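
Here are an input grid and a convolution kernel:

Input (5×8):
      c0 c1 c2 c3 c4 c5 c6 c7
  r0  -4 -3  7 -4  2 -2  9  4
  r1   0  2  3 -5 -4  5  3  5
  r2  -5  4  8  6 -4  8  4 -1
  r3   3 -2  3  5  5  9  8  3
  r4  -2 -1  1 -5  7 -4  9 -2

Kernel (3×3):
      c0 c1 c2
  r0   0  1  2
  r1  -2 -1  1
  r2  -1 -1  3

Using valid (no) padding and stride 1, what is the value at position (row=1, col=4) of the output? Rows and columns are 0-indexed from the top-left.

25

The receptive field on the input at this output position is [-4 5 3 / -4 8 4 / 5 9 8]. Elementwise product with the kernel and sum: 5·1 + 3·2 + -4·-2 + 8·-1 + 4·1 + 5·-1 + 9·-1 + 8·3.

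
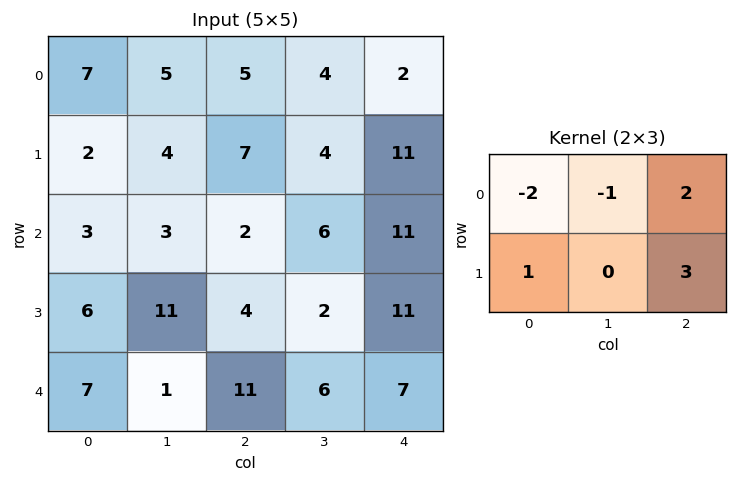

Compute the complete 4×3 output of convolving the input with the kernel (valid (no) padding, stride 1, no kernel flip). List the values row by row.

Output[0,0]: The receptive field on the input at this output position is [7 5 5 / 2 4 7]. Elementwise product with the kernel and sum: 7·-2 + 5·-1 + 5·2 + 2·1 + 7·3.
Output[0,1]: The receptive field on the input at this output position is [5 5 4 / 4 7 4]. Elementwise product with the kernel and sum: 5·-2 + 5·-1 + 4·2 + 4·1 + 4·3.

14 9 30
15 14 39
13 21 49
25 -3 44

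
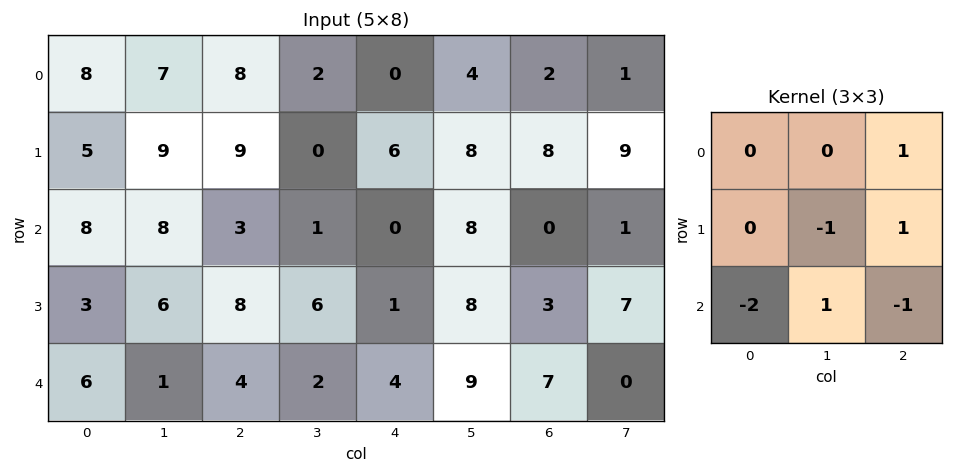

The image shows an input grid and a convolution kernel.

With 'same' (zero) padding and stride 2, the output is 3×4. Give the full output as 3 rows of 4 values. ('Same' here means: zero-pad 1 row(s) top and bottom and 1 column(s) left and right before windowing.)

Output[0,0]: The receptive field on the zero-padded input at this output position is [0 0 0 / 0 8 7 / 0 5 9]. Elementwise product with the kernel and sum: 0·1 + 8·-1 + 7·1 + 0·-2 + 5·1 + 9·-1.

-5 -15 2 -18
6 -12 -3 -10
1 4 13 0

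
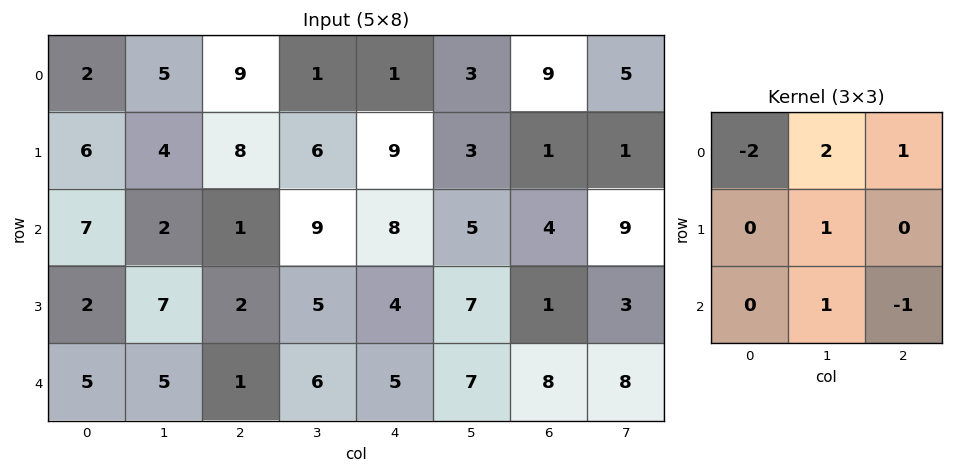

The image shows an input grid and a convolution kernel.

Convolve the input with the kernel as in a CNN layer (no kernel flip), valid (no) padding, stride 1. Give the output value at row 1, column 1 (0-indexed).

12

The receptive field on the input at this output position is [4 8 6 / 2 1 9 / 7 2 5]. Elementwise product with the kernel and sum: 4·-2 + 8·2 + 6·1 + 1·1 + 2·1 + 5·-1.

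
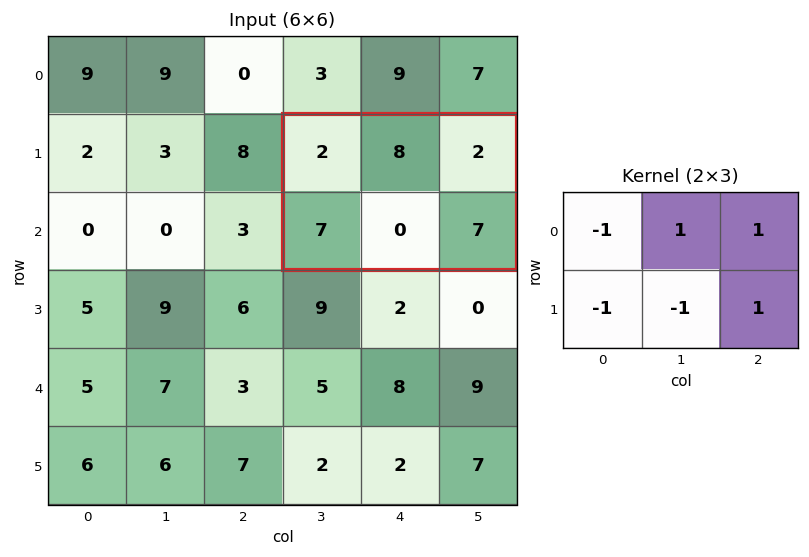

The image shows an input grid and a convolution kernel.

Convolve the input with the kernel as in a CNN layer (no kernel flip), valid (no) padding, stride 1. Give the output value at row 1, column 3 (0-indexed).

The receptive field on the input at this output position is [2 8 2 / 7 0 7]. Elementwise product with the kernel and sum: 2·-1 + 8·1 + 2·1 + 7·-1 + 0·-1 + 7·1.

8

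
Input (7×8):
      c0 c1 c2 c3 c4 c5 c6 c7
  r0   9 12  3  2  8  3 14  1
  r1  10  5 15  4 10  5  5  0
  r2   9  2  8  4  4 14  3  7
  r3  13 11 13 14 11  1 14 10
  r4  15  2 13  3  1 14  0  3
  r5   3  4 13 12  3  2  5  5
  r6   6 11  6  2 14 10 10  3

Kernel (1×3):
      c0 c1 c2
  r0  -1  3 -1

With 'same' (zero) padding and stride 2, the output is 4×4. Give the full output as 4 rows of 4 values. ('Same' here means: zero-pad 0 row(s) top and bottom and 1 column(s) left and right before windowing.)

Output[0,0]: The receptive field on the zero-padded input at this output position is [0 9 12]. Elementwise product with the kernel and sum: 0·-1 + 9·3 + 12·-1.
Output[0,1]: The receptive field on the zero-padded input at this output position is [12 3 2]. Elementwise product with the kernel and sum: 12·-1 + 3·3 + 2·-1.

15 -5 19 38
25 18 -6 -12
43 34 -14 -17
7 5 30 17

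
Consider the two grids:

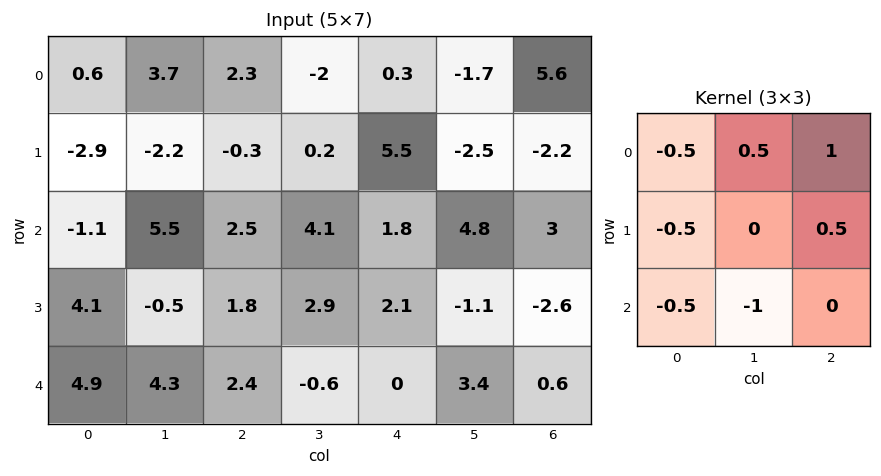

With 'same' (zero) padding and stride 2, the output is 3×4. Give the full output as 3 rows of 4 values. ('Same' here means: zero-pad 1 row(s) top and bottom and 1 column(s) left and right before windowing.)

4.75 -1.45 -5.45 4.3
-5 -1.1 -3.05 0.9
3.7 1.6 0.5 -2.45

Output[0,0]: The receptive field on the zero-padded input at this output position is [0 0 0 / 0 0.6 3.7 / 0 -2.9 -2.2]. Elementwise product with the kernel and sum: 0·-0.5 + 0·0.5 + 0·1 + 0·-0.5 + 3.7·0.5 + 0·-0.5 + -2.9·-1.
Output[0,1]: The receptive field on the zero-padded input at this output position is [0 0 0 / 3.7 2.3 -2 / -2.2 -0.3 0.2]. Elementwise product with the kernel and sum: 0·-0.5 + 0·0.5 + 0·1 + 3.7·-0.5 + -2·0.5 + -2.2·-0.5 + -0.3·-1.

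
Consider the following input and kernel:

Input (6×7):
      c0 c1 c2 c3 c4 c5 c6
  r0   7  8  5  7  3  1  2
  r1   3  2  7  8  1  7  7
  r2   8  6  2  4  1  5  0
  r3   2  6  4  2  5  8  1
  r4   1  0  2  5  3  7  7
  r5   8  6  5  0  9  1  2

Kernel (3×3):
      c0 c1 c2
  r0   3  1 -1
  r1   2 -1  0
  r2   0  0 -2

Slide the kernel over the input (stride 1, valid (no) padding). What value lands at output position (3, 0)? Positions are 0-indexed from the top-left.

0

The receptive field on the input at this output position is [2 6 4 / 1 0 2 / 8 6 5]. Elementwise product with the kernel and sum: 2·3 + 6·1 + 4·-1 + 1·2 + 0·-1 + 5·-2.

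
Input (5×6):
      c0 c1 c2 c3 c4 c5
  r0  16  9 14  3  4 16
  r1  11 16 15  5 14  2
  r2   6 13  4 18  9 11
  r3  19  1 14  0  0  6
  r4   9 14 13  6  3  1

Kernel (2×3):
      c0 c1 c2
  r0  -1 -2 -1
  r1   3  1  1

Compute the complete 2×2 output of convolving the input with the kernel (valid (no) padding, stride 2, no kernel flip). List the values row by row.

Output[0,0]: The receptive field on the input at this output position is [16 9 14 / 11 16 15]. Elementwise product with the kernel and sum: 16·-1 + 9·-2 + 14·-1 + 11·3 + 16·1 + 15·1.

16 40
36 -7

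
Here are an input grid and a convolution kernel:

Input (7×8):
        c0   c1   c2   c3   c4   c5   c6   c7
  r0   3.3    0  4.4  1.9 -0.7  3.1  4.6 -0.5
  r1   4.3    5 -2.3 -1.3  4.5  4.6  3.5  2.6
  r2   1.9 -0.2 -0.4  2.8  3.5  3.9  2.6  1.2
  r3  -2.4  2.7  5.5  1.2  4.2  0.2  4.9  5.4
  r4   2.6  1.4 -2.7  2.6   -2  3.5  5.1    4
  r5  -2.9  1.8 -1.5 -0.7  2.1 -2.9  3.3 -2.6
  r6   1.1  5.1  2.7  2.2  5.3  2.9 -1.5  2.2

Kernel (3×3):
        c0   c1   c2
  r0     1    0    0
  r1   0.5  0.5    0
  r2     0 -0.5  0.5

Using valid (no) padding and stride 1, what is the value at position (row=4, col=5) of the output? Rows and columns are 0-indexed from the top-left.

5.55

The receptive field on the input at this output position is [3.5 5.1 4 / -2.9 3.3 -2.6 / 2.9 -1.5 2.2]. Elementwise product with the kernel and sum: 3.5·1 + -2.9·0.5 + 3.3·0.5 + -1.5·-0.5 + 2.2·0.5.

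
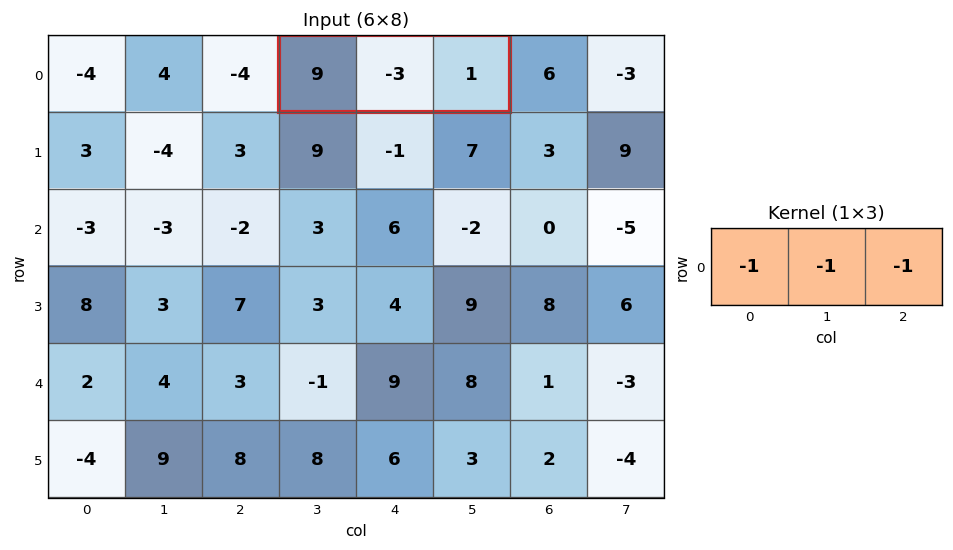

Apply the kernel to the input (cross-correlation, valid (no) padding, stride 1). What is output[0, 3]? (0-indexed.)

The receptive field on the input at this output position is [9 -3 1]. Elementwise product with the kernel and sum: 9·-1 + -3·-1 + 1·-1.

-7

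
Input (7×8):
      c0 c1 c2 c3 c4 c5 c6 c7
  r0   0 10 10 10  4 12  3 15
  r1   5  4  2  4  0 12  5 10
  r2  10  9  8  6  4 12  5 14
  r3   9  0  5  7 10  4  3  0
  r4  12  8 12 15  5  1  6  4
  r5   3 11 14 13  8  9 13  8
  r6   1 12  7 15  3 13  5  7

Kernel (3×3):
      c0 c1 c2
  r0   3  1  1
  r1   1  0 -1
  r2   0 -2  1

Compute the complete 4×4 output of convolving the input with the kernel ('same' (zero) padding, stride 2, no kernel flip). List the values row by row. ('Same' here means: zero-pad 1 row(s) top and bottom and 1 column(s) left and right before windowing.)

-16 0 10 -3
-18 18 2 43
6 -10 42 -6
2 57 58 54

Output[0,0]: The receptive field on the zero-padded input at this output position is [0 0 0 / 0 0 10 / 0 5 4]. Elementwise product with the kernel and sum: 0·3 + 0·1 + 0·1 + 0·1 + 10·-1 + 5·-2 + 4·1.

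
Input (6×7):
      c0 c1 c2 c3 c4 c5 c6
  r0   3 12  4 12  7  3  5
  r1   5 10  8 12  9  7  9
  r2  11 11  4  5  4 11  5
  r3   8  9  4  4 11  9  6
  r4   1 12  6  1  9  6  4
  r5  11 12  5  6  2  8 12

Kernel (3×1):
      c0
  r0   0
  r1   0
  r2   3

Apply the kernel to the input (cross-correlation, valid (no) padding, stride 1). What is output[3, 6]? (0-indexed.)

The receptive field on the input at this output position is [6 / 4 / 12]. Elementwise product with the kernel and sum: 12·3.

36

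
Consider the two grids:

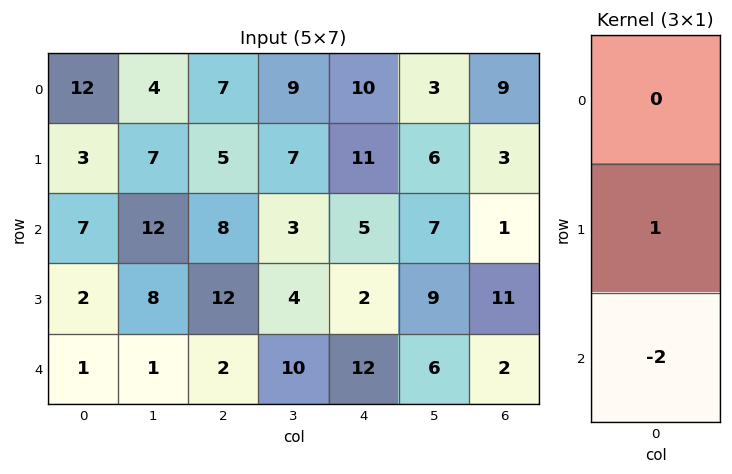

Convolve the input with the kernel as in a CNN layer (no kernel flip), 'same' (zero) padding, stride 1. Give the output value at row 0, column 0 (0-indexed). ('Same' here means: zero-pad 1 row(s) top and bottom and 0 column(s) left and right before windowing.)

The receptive field on the zero-padded input at this output position is [0 / 12 / 3]. Elementwise product with the kernel and sum: 12·1 + 3·-2.

6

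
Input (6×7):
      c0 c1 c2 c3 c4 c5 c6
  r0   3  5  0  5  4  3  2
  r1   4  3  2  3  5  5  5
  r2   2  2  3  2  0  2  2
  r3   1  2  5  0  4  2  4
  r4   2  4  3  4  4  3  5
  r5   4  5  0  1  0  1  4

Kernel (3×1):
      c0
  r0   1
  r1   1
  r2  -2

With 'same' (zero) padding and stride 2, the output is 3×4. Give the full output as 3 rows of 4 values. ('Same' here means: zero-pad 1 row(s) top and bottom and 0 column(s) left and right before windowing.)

-5 -4 -6 -8
4 -5 -3 -1
-5 8 8 1

Output[0,0]: The receptive field on the zero-padded input at this output position is [0 / 3 / 4]. Elementwise product with the kernel and sum: 0·1 + 3·1 + 4·-2.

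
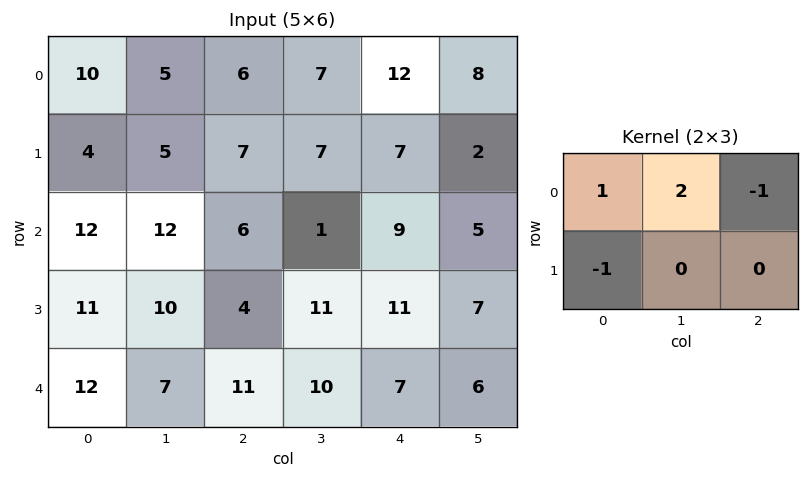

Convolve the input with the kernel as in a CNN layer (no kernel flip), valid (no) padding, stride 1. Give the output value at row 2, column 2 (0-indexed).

-5

The receptive field on the input at this output position is [6 1 9 / 4 11 11]. Elementwise product with the kernel and sum: 6·1 + 1·2 + 9·-1 + 4·-1.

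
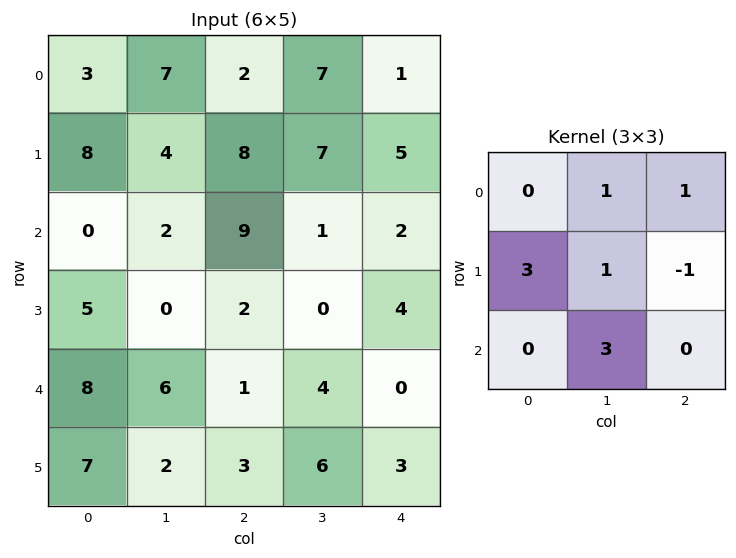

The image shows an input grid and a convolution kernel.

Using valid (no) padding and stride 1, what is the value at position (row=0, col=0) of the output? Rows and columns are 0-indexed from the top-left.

35

The receptive field on the input at this output position is [3 7 2 / 8 4 8 / 0 2 9]. Elementwise product with the kernel and sum: 7·1 + 2·1 + 8·3 + 4·1 + 8·-1 + 2·3.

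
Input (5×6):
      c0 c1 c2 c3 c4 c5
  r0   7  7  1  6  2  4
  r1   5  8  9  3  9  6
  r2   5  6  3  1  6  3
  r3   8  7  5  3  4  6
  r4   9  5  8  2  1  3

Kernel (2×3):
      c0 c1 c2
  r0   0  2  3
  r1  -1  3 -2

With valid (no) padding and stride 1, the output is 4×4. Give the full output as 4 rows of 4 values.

Output[0,0]: The receptive field on the input at this output position is [7 7 1 / 5 8 9]. Elementwise product with the kernel and sum: 7·2 + 1·3 + 5·-1 + 8·3 + 9·-2.
Output[0,1]: The receptive field on the input at this output position is [7 1 6 / 8 9 3]. Elementwise product with the kernel and sum: 1·2 + 6·3 + 8·-1 + 9·3 + 3·-2.

18 33 0 28
50 28 21 47
24 11 16 18
19 34 14 21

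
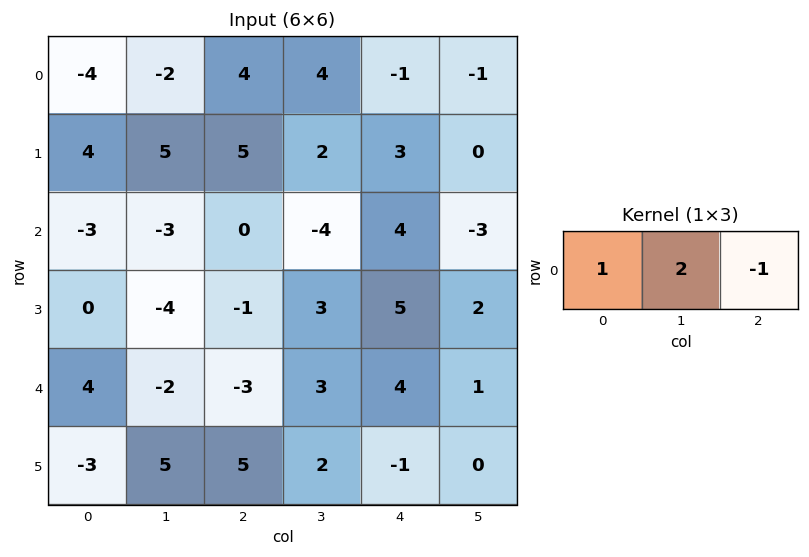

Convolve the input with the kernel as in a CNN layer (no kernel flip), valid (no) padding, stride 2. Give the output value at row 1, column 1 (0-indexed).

The receptive field on the input at this output position is [0 -4 4]. Elementwise product with the kernel and sum: 0·1 + -4·2 + 4·-1.

-12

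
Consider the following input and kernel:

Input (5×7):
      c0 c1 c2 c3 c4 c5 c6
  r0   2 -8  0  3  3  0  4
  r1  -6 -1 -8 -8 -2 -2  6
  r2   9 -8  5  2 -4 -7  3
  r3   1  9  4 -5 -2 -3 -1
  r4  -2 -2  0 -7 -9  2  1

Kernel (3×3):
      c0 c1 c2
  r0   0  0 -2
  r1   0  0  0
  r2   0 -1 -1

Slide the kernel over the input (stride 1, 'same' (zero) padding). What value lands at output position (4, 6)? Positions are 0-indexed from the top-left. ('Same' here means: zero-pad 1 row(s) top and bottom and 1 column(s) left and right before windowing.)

0

The receptive field on the zero-padded input at this output position is [-3 -1 0 / 2 1 0 / 0 0 0]. Elementwise product with the kernel and sum: 0·-2 + 0·-1 + 0·-1.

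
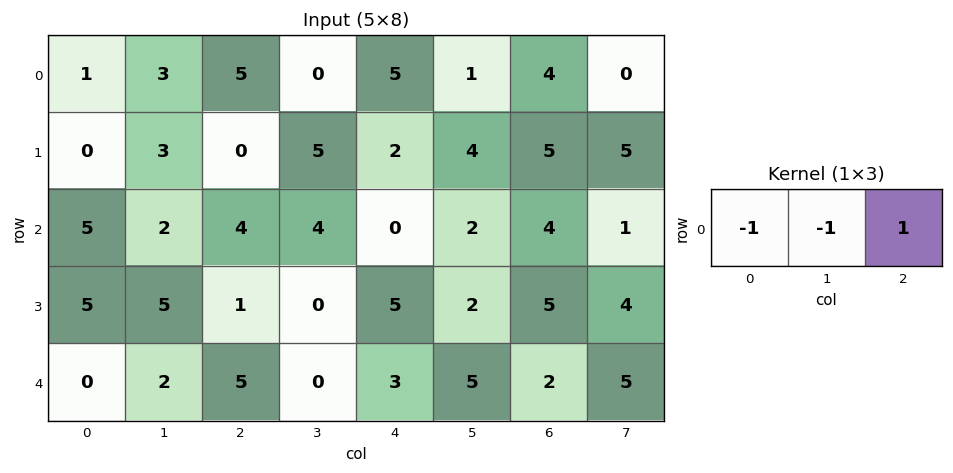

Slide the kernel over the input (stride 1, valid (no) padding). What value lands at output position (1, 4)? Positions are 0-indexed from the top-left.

The receptive field on the input at this output position is [2 4 5]. Elementwise product with the kernel and sum: 2·-1 + 4·-1 + 5·1.

-1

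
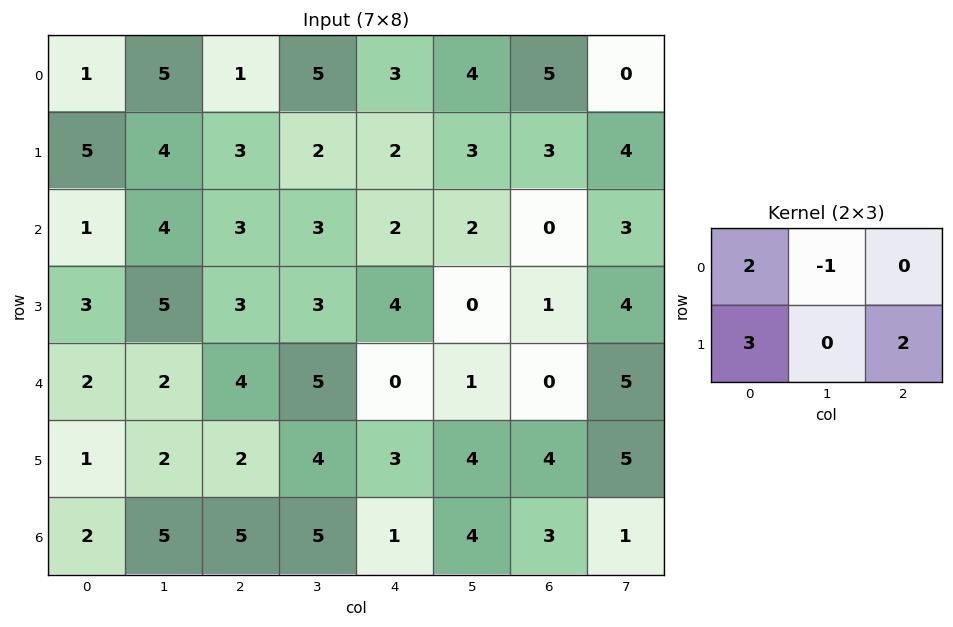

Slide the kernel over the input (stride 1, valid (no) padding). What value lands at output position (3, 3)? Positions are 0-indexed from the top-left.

The receptive field on the input at this output position is [3 4 0 / 5 0 1]. Elementwise product with the kernel and sum: 3·2 + 4·-1 + 5·3 + 1·2.

19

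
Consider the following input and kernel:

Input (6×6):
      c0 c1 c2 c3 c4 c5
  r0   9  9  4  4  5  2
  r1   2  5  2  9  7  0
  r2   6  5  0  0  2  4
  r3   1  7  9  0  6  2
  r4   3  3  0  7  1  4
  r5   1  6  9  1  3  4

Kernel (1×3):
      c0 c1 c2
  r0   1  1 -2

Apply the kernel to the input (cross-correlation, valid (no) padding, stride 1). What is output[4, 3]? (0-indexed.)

The receptive field on the input at this output position is [7 1 4]. Elementwise product with the kernel and sum: 7·1 + 1·1 + 4·-2.

0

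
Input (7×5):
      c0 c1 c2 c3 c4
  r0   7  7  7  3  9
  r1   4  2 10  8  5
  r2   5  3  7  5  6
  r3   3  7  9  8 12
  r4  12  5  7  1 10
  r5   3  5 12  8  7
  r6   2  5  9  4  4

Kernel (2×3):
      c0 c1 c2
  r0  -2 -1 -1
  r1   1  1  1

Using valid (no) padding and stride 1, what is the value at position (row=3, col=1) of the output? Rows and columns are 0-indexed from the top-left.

The receptive field on the input at this output position is [7 9 8 / 5 7 1]. Elementwise product with the kernel and sum: 7·-2 + 9·-1 + 8·-1 + 5·1 + 7·1 + 1·1.

-18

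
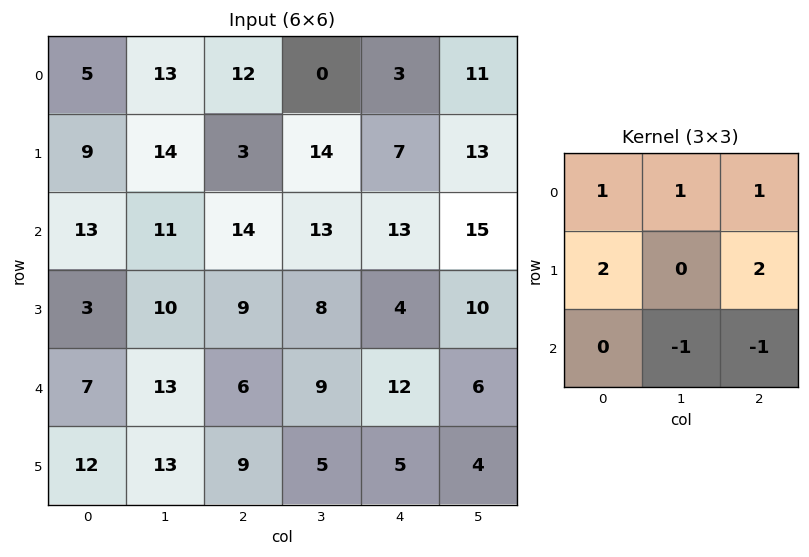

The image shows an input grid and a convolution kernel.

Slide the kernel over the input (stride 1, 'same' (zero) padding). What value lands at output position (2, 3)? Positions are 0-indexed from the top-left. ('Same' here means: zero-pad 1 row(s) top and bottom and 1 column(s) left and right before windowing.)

66

The receptive field on the zero-padded input at this output position is [3 14 7 / 14 13 13 / 9 8 4]. Elementwise product with the kernel and sum: 3·1 + 14·1 + 7·1 + 14·2 + 13·2 + 8·-1 + 4·-1.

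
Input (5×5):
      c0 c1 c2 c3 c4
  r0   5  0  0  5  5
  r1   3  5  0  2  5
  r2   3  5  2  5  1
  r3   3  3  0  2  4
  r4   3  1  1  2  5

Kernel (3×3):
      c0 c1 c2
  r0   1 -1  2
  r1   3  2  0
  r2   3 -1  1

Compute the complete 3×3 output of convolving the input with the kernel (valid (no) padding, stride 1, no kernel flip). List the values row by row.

30 43 11
23 39 26
26 26 9

Output[0,0]: The receptive field on the input at this output position is [5 0 0 / 3 5 0 / 3 5 2]. Elementwise product with the kernel and sum: 5·1 + 0·-1 + 0·2 + 3·3 + 5·2 + 3·3 + 5·-1 + 2·1.
Output[0,1]: The receptive field on the input at this output position is [0 0 5 / 5 0 2 / 5 2 5]. Elementwise product with the kernel and sum: 0·1 + 0·-1 + 5·2 + 5·3 + 0·2 + 5·3 + 2·-1 + 5·1.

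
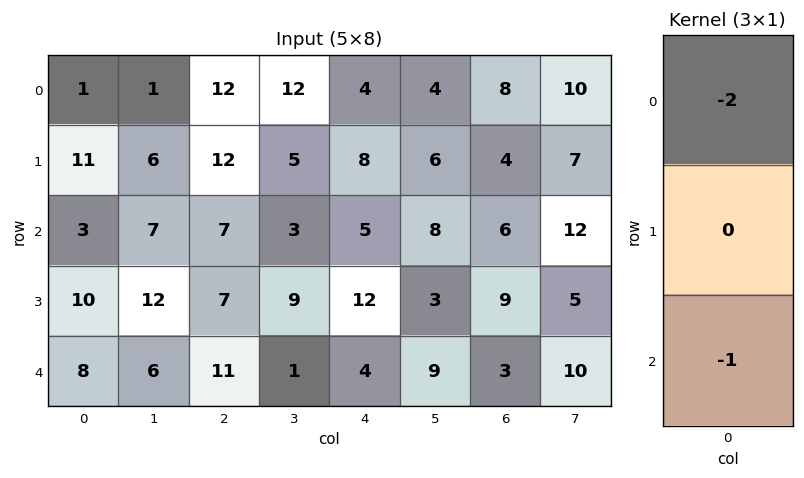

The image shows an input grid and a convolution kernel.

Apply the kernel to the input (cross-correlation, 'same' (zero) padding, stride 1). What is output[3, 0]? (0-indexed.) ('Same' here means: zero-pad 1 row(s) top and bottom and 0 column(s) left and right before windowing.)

The receptive field on the zero-padded input at this output position is [3 / 10 / 8]. Elementwise product with the kernel and sum: 3·-2 + 8·-1.

-14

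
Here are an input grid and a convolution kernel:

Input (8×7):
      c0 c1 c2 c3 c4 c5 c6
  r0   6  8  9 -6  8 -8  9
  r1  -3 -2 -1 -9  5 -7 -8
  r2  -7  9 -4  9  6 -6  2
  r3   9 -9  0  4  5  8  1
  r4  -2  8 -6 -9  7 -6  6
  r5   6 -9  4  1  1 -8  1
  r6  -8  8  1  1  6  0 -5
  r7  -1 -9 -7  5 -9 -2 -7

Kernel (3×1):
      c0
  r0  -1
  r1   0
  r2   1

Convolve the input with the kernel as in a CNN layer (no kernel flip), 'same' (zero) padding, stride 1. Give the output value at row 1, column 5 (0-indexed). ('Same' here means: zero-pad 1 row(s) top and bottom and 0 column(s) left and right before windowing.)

The receptive field on the zero-padded input at this output position is [-8 / -7 / -6]. Elementwise product with the kernel and sum: -8·-1 + -6·1.

2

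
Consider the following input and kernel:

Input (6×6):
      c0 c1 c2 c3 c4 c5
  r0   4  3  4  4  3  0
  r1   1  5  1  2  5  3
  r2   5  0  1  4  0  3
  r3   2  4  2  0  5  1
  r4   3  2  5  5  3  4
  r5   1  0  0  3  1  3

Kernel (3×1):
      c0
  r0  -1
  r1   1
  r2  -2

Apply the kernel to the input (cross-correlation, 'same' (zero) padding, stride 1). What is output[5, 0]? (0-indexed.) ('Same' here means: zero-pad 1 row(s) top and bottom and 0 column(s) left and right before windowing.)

The receptive field on the zero-padded input at this output position is [3 / 1 / 0]. Elementwise product with the kernel and sum: 3·-1 + 1·1 + 0·-2.

-2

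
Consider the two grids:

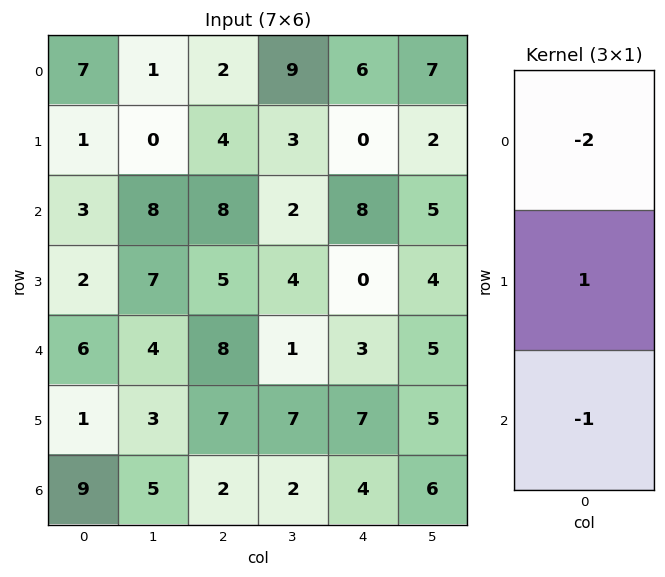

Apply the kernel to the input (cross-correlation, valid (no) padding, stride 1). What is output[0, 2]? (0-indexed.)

The receptive field on the input at this output position is [2 / 4 / 8]. Elementwise product with the kernel and sum: 2·-2 + 4·1 + 8·-1.

-8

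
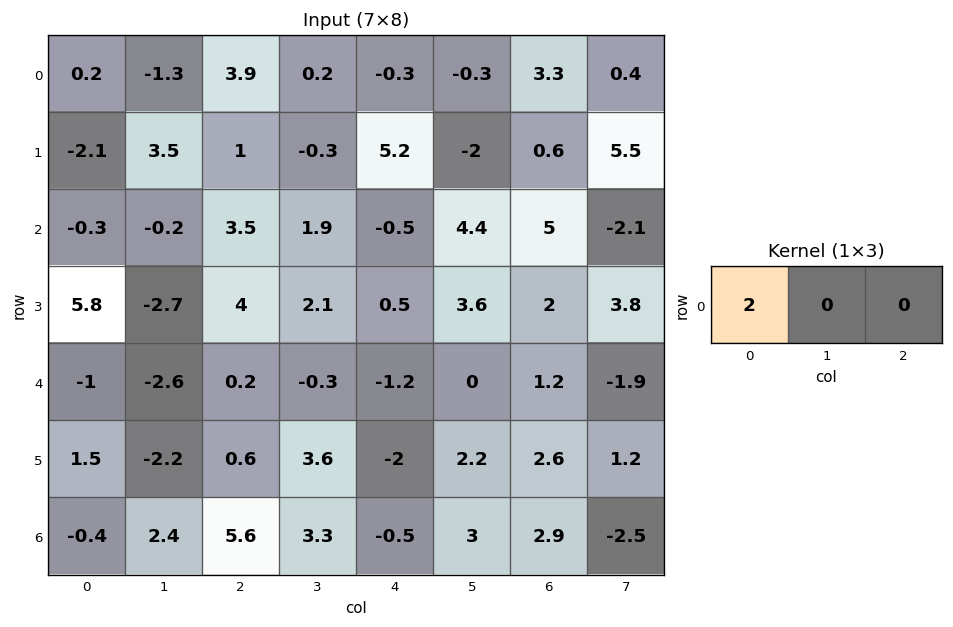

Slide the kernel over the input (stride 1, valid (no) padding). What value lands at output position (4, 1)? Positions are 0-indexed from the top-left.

The receptive field on the input at this output position is [-2.6 0.2 -0.3]. Elementwise product with the kernel and sum: -2.6·2.

-5.2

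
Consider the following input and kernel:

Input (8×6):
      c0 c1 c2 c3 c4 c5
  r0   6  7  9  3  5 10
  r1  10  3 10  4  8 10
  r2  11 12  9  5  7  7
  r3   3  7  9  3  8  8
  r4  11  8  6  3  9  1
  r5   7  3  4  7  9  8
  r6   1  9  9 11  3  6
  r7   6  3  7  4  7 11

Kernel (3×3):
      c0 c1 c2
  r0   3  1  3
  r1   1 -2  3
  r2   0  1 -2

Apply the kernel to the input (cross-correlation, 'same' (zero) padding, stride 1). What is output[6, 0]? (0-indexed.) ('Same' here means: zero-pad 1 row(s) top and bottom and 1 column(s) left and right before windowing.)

41

The receptive field on the zero-padded input at this output position is [0 7 3 / 0 1 9 / 0 6 3]. Elementwise product with the kernel and sum: 0·3 + 7·1 + 3·3 + 0·1 + 1·-2 + 9·3 + 6·1 + 3·-2.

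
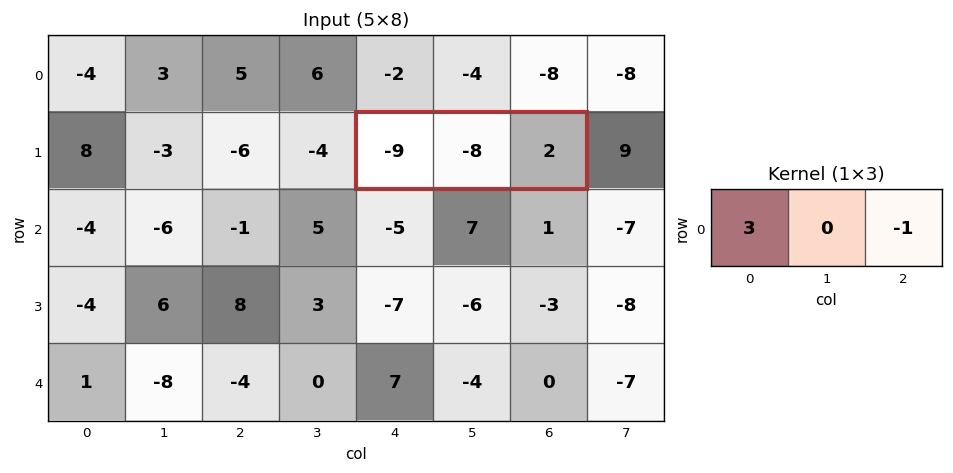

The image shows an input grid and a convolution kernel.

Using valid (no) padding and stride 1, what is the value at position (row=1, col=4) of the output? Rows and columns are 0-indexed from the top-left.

-29

The receptive field on the input at this output position is [-9 -8 2]. Elementwise product with the kernel and sum: -9·3 + 2·-1.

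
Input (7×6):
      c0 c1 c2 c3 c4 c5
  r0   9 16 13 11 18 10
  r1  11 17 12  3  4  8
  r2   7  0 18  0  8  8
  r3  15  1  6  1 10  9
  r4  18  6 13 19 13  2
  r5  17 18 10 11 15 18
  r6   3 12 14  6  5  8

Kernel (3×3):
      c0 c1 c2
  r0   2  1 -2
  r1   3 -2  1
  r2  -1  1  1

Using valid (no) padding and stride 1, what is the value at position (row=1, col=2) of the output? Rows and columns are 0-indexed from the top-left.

86

The receptive field on the input at this output position is [12 3 4 / 18 0 8 / 6 1 10]. Elementwise product with the kernel and sum: 12·2 + 3·1 + 4·-2 + 18·3 + 0·-2 + 8·1 + 6·-1 + 1·1 + 10·1.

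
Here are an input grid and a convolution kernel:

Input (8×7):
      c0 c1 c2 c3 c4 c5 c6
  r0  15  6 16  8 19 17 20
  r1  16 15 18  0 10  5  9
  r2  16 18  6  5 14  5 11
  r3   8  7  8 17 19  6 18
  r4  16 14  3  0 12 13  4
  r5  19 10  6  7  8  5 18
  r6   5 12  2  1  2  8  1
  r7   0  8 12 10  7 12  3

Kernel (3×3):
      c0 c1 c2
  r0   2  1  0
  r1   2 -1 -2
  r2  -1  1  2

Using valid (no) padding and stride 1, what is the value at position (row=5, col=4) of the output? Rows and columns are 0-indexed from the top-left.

26

The receptive field on the input at this output position is [8 5 18 / 2 8 1 / 7 12 3]. Elementwise product with the kernel and sum: 8·2 + 5·1 + 2·2 + 8·-1 + 1·-2 + 7·-1 + 12·1 + 3·2.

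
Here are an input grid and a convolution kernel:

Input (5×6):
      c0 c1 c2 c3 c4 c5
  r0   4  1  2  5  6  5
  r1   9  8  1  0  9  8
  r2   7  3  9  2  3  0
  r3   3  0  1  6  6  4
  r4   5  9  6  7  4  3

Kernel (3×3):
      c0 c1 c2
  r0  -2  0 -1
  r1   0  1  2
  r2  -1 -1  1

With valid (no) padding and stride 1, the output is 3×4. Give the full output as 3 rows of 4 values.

Output[0,0]: The receptive field on the input at this output position is [4 1 2 / 9 8 1 / 7 3 9]. Elementwise product with the kernel and sum: 4·-2 + 2·-1 + 8·1 + 1·2 + 7·-1 + 3·-1 + 9·1.
Output[0,1]: The receptive field on the input at this output position is [1 2 5 / 8 1 0 / 3 9 2]. Elementwise product with the kernel and sum: 1·-2 + 5·-1 + 1·1 + 0·2 + 3·-1 + 9·-1 + 2·1.

-1 -16 0 5
0 2 -4 -13
-29 -3 -12 2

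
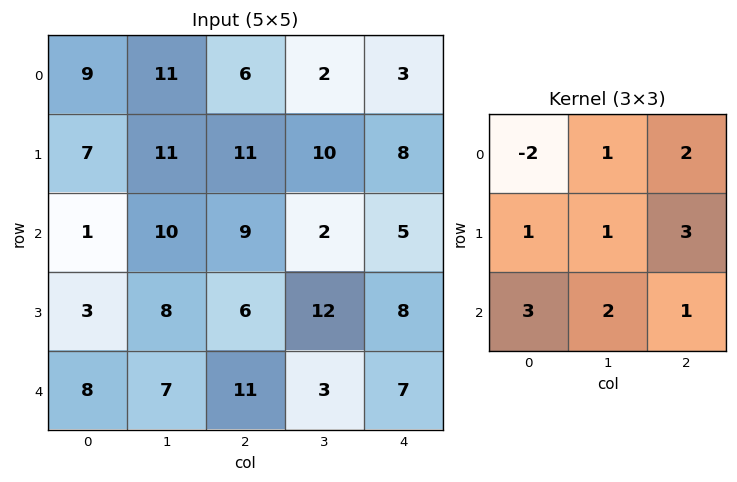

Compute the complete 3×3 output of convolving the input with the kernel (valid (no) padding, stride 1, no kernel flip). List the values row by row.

Output[0,0]: The receptive field on the input at this output position is [9 11 6 / 7 11 11 / 1 10 9]. Elementwise product with the kernel and sum: 9·-2 + 11·1 + 6·2 + 7·1 + 11·1 + 11·3 + 1·3 + 10·2 + 9·1.
Output[0,1]: The receptive field on the input at this output position is [11 6 2 / 11 11 10 / 10 9 2]. Elementwise product with the kernel and sum: 11·-2 + 6·1 + 2·2 + 11·1 + 11·1 + 10·3 + 10·3 + 9·2 + 2·1.

88 90 77
88 82 80
104 89 82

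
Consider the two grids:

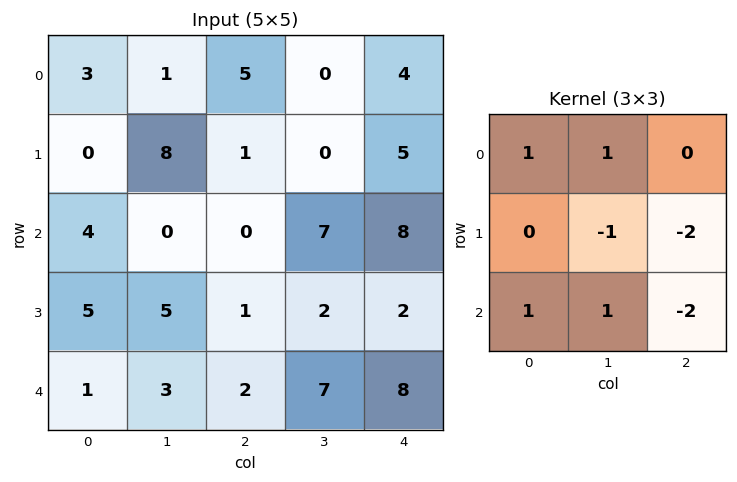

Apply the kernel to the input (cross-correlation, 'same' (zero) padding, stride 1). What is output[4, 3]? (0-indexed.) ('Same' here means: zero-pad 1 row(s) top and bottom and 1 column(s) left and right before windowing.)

-20

The receptive field on the zero-padded input at this output position is [1 2 2 / 2 7 8 / 0 0 0]. Elementwise product with the kernel and sum: 1·1 + 2·1 + 7·-1 + 8·-2 + 0·1 + 0·1 + 0·-2.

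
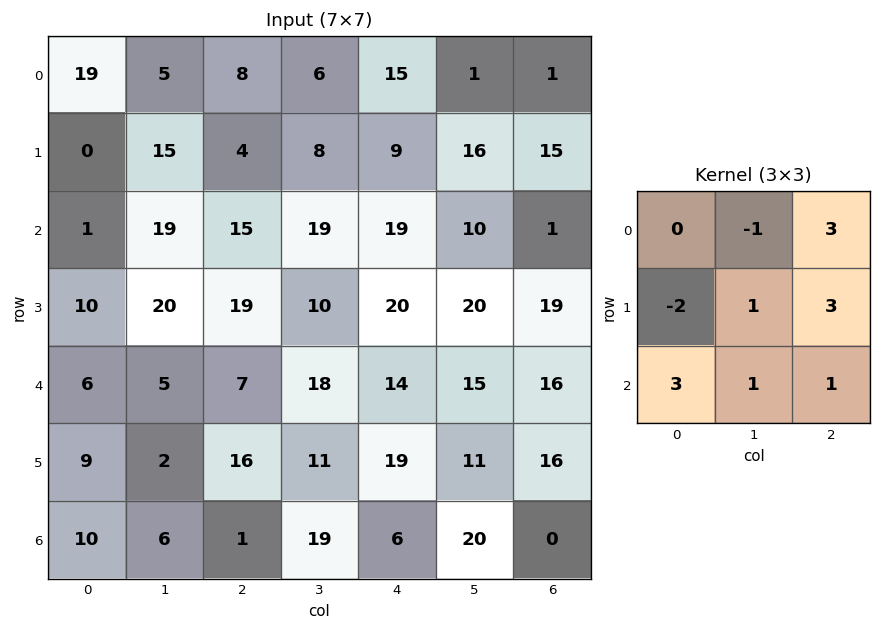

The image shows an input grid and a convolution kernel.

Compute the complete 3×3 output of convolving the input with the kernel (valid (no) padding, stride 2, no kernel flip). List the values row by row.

83 149 113
113 123 103
85 88 92

Output[0,0]: The receptive field on the input at this output position is [19 5 8 / 0 15 4 / 1 19 15]. Elementwise product with the kernel and sum: 5·-1 + 8·3 + 0·-2 + 15·1 + 4·3 + 1·3 + 19·1 + 15·1.
Output[0,1]: The receptive field on the input at this output position is [8 6 15 / 4 8 9 / 15 19 19]. Elementwise product with the kernel and sum: 6·-1 + 15·3 + 4·-2 + 8·1 + 9·3 + 15·3 + 19·1 + 19·1.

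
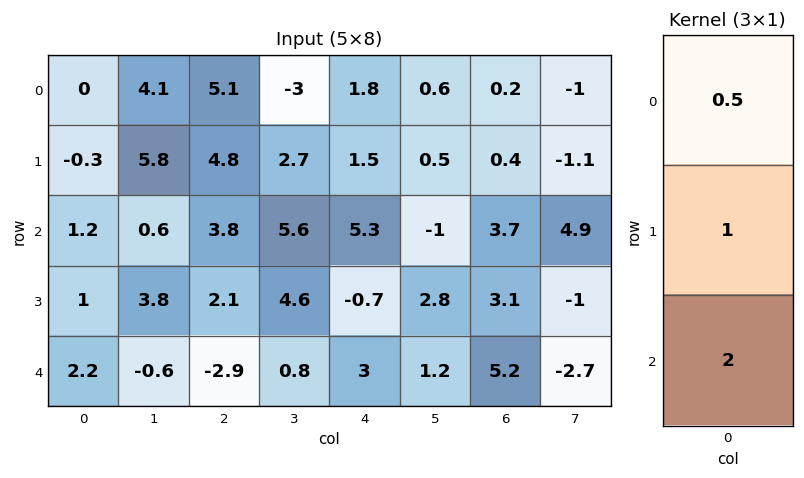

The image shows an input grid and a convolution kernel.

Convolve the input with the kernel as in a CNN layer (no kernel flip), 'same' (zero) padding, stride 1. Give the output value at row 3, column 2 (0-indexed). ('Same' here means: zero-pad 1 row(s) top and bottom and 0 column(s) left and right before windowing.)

The receptive field on the zero-padded input at this output position is [3.8 / 2.1 / -2.9]. Elementwise product with the kernel and sum: 3.8·0.5 + 2.1·1 + -2.9·2.

-1.8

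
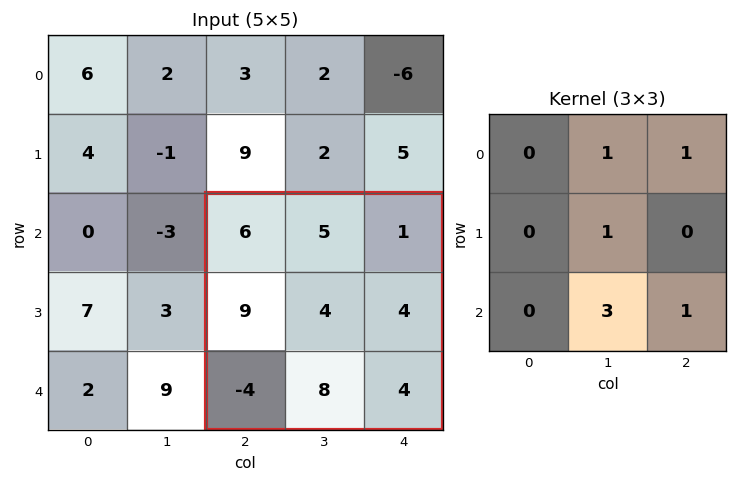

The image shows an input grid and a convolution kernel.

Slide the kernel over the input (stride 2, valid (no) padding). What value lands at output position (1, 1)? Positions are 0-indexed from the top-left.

38

The receptive field on the input at this output position is [6 5 1 / 9 4 4 / -4 8 4]. Elementwise product with the kernel and sum: 5·1 + 1·1 + 4·1 + 8·3 + 4·1.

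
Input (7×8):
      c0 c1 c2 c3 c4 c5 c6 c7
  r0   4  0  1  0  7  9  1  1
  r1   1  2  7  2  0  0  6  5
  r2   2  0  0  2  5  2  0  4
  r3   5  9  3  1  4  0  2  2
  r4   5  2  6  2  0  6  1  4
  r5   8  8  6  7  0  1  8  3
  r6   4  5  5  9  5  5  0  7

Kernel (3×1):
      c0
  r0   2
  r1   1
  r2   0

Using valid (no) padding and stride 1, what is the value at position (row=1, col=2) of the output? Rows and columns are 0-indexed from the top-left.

14

The receptive field on the input at this output position is [7 / 0 / 3]. Elementwise product with the kernel and sum: 7·2 + 0·1.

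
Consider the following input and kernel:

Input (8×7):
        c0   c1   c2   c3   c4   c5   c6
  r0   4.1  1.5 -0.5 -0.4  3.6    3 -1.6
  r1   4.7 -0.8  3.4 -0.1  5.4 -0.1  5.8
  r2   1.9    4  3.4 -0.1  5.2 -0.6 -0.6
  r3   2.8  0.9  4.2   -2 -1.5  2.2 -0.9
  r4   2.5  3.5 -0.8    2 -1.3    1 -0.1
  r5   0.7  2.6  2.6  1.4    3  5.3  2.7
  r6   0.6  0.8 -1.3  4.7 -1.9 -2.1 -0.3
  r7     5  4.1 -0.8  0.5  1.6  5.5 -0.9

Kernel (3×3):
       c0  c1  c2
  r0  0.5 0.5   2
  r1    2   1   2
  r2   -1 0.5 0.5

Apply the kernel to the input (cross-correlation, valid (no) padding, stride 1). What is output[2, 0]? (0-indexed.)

23.5

The receptive field on the input at this output position is [1.9 4 3.4 / 2.8 0.9 4.2 / 2.5 3.5 -0.8]. Elementwise product with the kernel and sum: 1.9·0.5 + 4·0.5 + 3.4·2 + 2.8·2 + 0.9·1 + 4.2·2 + 2.5·-1 + 3.5·0.5 + -0.8·0.5.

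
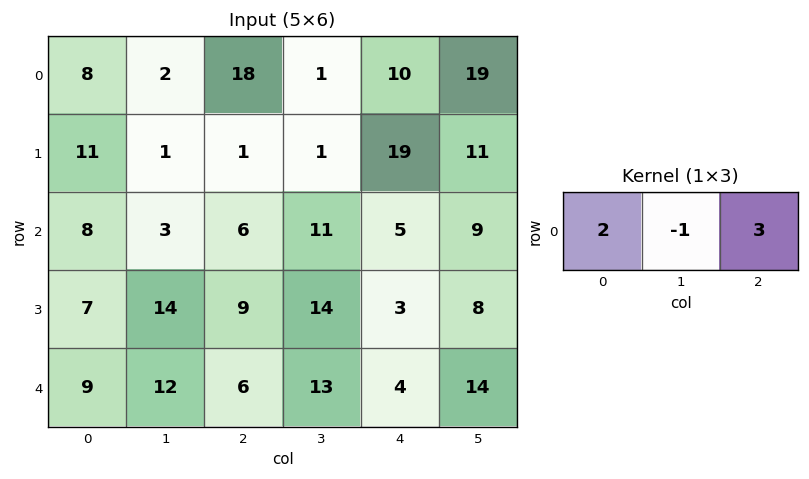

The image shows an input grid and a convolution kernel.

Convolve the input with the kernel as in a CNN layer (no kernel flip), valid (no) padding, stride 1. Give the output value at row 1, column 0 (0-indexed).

24

The receptive field on the input at this output position is [11 1 1]. Elementwise product with the kernel and sum: 11·2 + 1·-1 + 1·3.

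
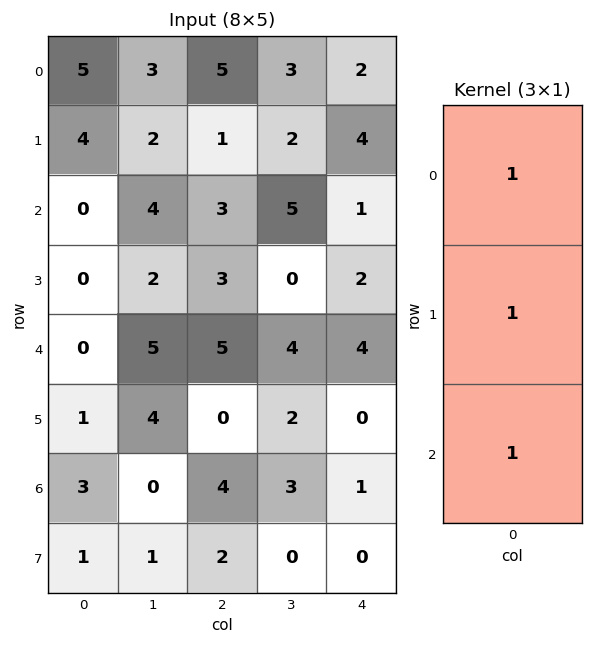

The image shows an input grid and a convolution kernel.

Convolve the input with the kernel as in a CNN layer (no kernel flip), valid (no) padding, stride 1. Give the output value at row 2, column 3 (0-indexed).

9

The receptive field on the input at this output position is [5 / 0 / 4]. Elementwise product with the kernel and sum: 5·1 + 0·1 + 4·1.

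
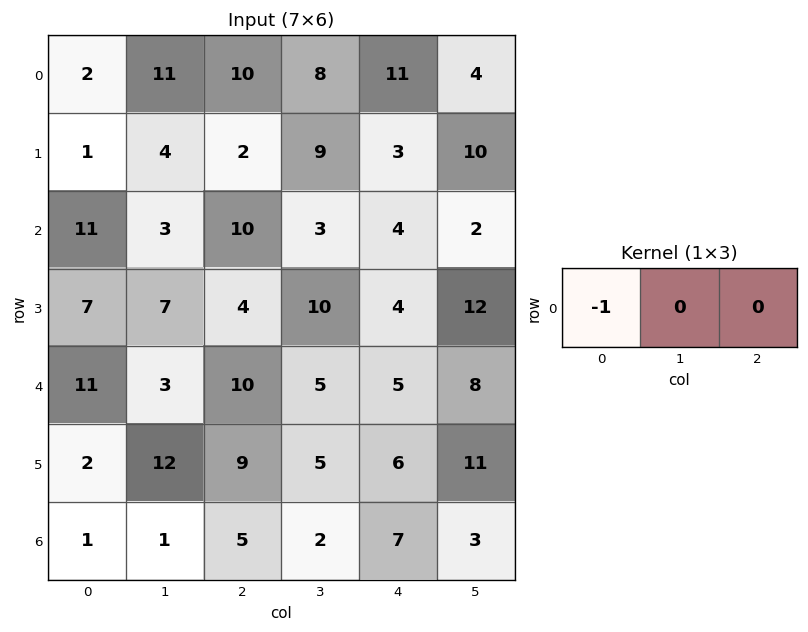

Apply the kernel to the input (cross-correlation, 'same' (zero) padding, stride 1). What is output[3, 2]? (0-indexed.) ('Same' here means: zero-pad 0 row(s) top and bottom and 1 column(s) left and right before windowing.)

-7

The receptive field on the zero-padded input at this output position is [7 4 10]. Elementwise product with the kernel and sum: 7·-1.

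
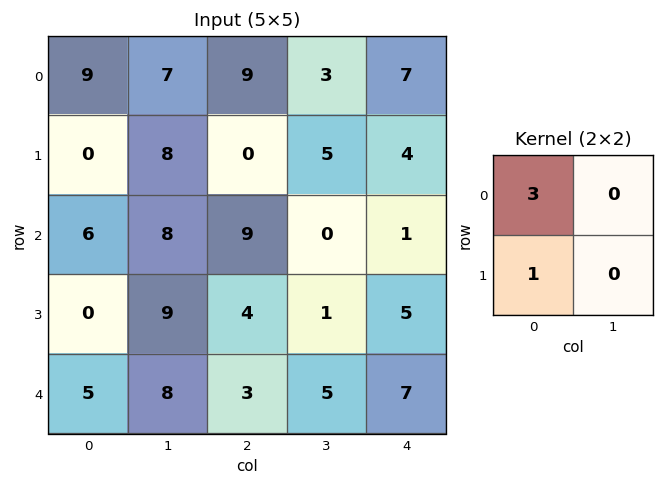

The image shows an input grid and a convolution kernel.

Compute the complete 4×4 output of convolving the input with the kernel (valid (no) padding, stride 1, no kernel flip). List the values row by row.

Output[0,0]: The receptive field on the input at this output position is [9 7 / 0 8]. Elementwise product with the kernel and sum: 9·3 + 0·1.

27 29 27 14
6 32 9 15
18 33 31 1
5 35 15 8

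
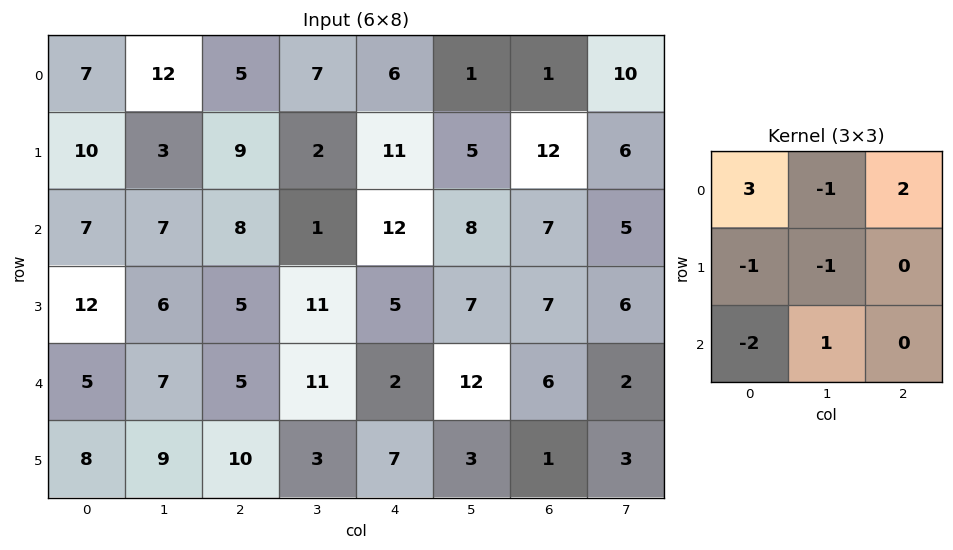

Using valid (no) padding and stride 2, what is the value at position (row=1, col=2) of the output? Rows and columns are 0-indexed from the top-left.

38

The receptive field on the input at this output position is [12 8 7 / 5 7 7 / 2 12 6]. Elementwise product with the kernel and sum: 12·3 + 8·-1 + 7·2 + 5·-1 + 7·-1 + 2·-2 + 12·1.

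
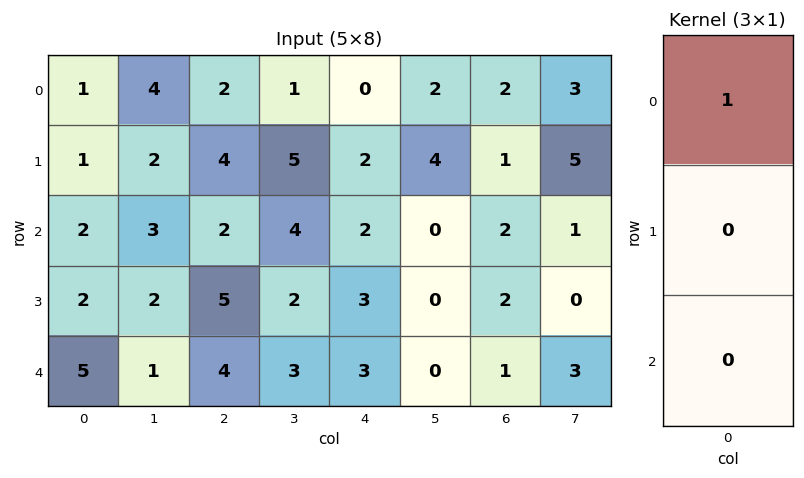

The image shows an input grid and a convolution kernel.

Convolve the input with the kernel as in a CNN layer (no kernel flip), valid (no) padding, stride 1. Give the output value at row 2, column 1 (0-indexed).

3

The receptive field on the input at this output position is [3 / 2 / 1]. Elementwise product with the kernel and sum: 3·1.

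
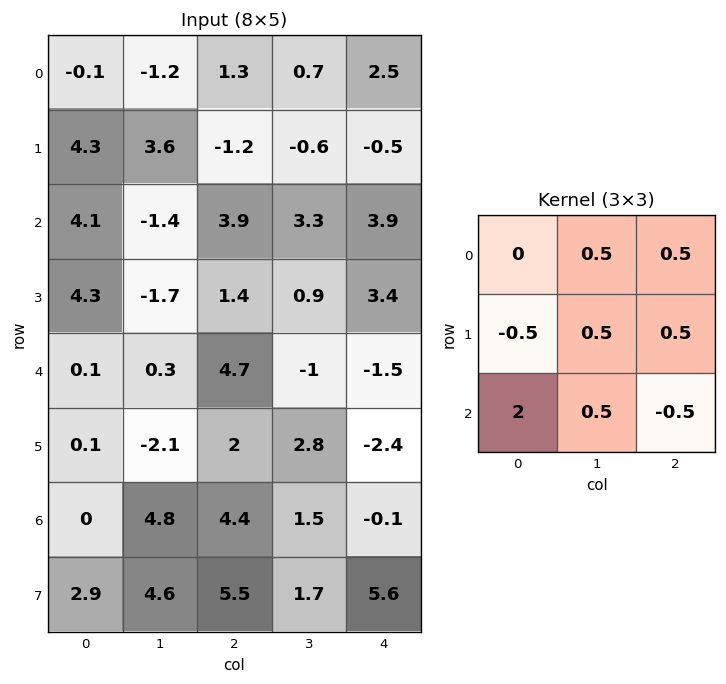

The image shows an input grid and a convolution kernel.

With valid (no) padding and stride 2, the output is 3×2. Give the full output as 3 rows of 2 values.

Output[0,0]: The receptive field on the input at this output position is [-0.1 -1.2 1.3 / 4.3 3.6 -1.2 / 4.1 -1.4 3.9]. Elementwise product with the kernel and sum: -1.2·0.5 + 1.3·0.5 + 4.3·-0.5 + 3.6·0.5 + -1.2·0.5 + 4.1·2 + -1.4·0.5 + 3.9·-0.5.

4.65 9.15
-3.05 14.7
2.6 7.55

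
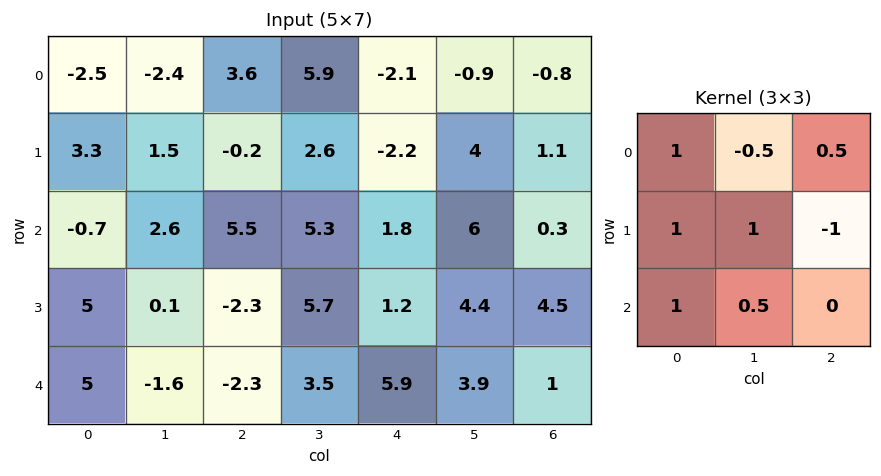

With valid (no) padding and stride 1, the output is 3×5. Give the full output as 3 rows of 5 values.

6.1 2.8 12.35 9.1 3.45
3.9 4.65 6.95 13.1 7.25
12.35 -8.15 5.4 16.35 7.9

Output[0,0]: The receptive field on the input at this output position is [-2.5 -2.4 3.6 / 3.3 1.5 -0.2 / -0.7 2.6 5.5]. Elementwise product with the kernel and sum: -2.5·1 + -2.4·-0.5 + 3.6·0.5 + 3.3·1 + 1.5·1 + -0.2·-1 + -0.7·1 + 2.6·0.5.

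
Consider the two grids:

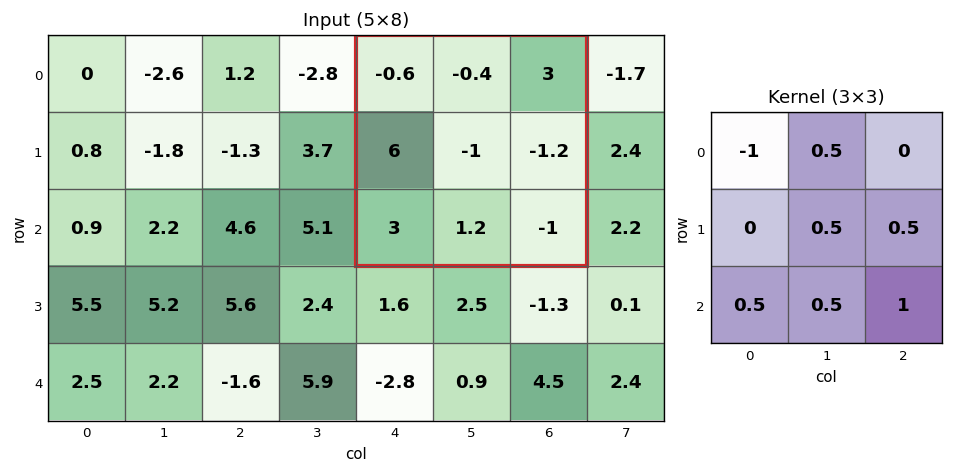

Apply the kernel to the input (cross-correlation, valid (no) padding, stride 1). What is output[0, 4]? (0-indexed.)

0.4

The receptive field on the input at this output position is [-0.6 -0.4 3 / 6 -1 -1.2 / 3 1.2 -1]. Elementwise product with the kernel and sum: -0.6·-1 + -0.4·0.5 + -1·0.5 + -1.2·0.5 + 3·0.5 + 1.2·0.5 + -1·1.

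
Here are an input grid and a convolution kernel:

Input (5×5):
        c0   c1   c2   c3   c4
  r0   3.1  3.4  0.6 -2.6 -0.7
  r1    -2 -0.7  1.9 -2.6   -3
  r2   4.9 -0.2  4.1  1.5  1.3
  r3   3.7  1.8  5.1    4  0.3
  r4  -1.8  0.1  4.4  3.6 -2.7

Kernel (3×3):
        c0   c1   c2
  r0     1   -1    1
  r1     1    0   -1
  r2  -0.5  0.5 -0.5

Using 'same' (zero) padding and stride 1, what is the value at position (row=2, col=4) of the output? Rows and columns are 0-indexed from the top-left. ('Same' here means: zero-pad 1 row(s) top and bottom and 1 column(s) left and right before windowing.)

0.05

The receptive field on the zero-padded input at this output position is [-2.6 -3 0 / 1.5 1.3 0 / 4 0.3 0]. Elementwise product with the kernel and sum: -2.6·1 + -3·-1 + 0·1 + 1.5·1 + 0·-1 + 4·-0.5 + 0.3·0.5 + 0·-0.5.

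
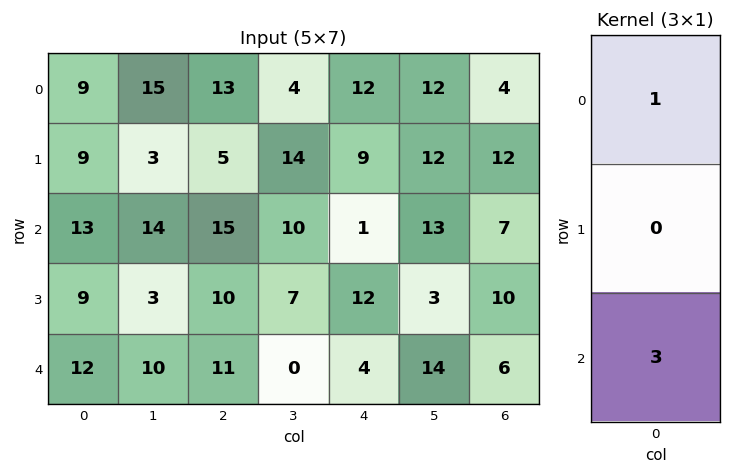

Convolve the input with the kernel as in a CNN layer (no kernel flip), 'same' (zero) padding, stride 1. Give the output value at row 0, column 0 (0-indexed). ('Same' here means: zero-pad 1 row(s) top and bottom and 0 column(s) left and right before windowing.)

27

The receptive field on the zero-padded input at this output position is [0 / 9 / 9]. Elementwise product with the kernel and sum: 0·1 + 9·3.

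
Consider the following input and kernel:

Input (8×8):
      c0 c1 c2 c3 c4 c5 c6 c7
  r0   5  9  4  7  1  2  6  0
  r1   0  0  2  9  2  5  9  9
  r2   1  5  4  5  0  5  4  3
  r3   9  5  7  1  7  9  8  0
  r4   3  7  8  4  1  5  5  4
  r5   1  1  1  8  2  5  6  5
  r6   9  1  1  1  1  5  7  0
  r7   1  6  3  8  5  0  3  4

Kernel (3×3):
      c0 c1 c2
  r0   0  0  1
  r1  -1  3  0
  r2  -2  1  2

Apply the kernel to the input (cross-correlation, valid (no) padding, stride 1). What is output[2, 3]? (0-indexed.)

The receptive field on the input at this output position is [5 0 5 / 1 7 9 / 4 1 5]. Elementwise product with the kernel and sum: 5·1 + 1·-1 + 7·3 + 4·-2 + 1·1 + 5·2.

28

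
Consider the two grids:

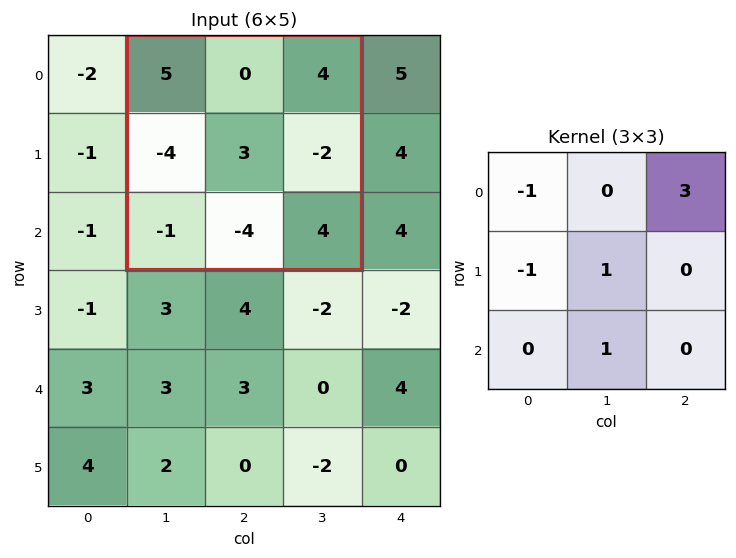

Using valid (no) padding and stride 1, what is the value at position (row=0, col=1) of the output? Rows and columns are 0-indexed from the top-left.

The receptive field on the input at this output position is [5 0 4 / -4 3 -2 / -1 -4 4]. Elementwise product with the kernel and sum: 5·-1 + 4·3 + -4·-1 + 3·1 + -4·1.

10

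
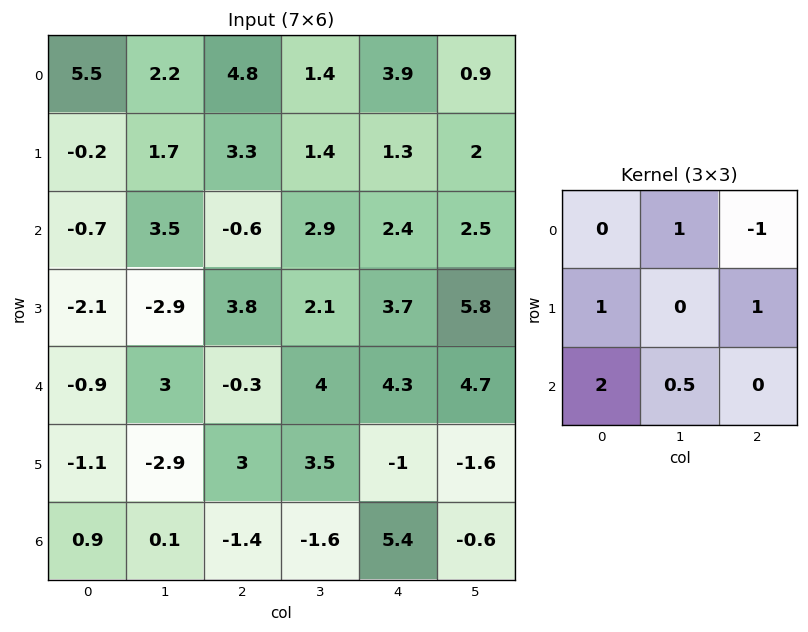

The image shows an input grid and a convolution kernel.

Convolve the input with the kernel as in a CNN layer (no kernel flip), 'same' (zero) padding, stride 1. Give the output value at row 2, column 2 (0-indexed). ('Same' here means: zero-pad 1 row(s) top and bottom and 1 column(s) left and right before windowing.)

4.4

The receptive field on the zero-padded input at this output position is [1.7 3.3 1.4 / 3.5 -0.6 2.9 / -2.9 3.8 2.1]. Elementwise product with the kernel and sum: 3.3·1 + 1.4·-1 + 3.5·1 + 2.9·1 + -2.9·2 + 3.8·0.5.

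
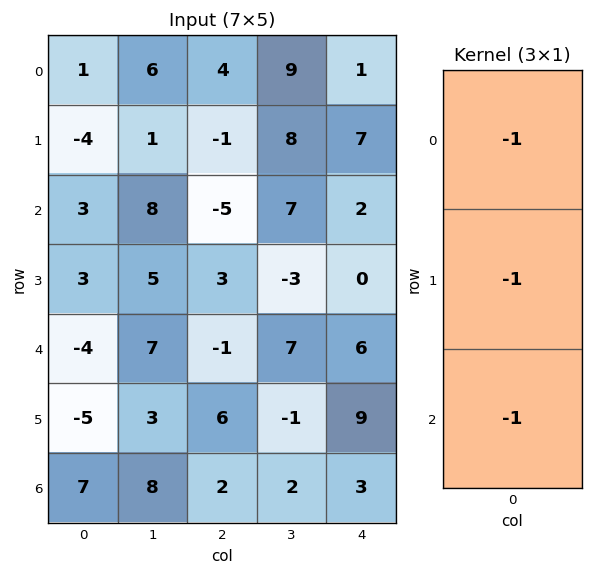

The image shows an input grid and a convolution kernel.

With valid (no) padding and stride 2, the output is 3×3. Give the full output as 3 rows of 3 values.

Output[0,0]: The receptive field on the input at this output position is [1 / -4 / 3]. Elementwise product with the kernel and sum: 1·-1 + -4·-1 + 3·-1.

0 2 -10
-2 3 -8
2 -7 -18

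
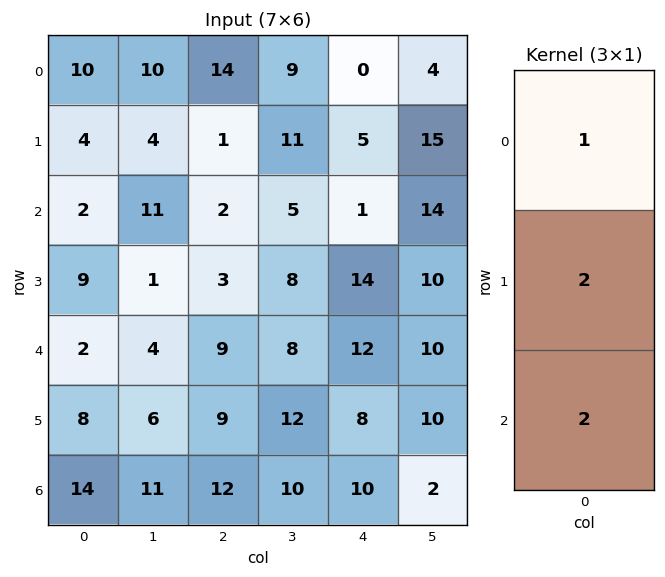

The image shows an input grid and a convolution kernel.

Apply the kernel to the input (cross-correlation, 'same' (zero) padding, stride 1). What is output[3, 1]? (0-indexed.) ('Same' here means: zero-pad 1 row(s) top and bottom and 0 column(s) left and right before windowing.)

21

The receptive field on the zero-padded input at this output position is [11 / 1 / 4]. Elementwise product with the kernel and sum: 11·1 + 1·2 + 4·2.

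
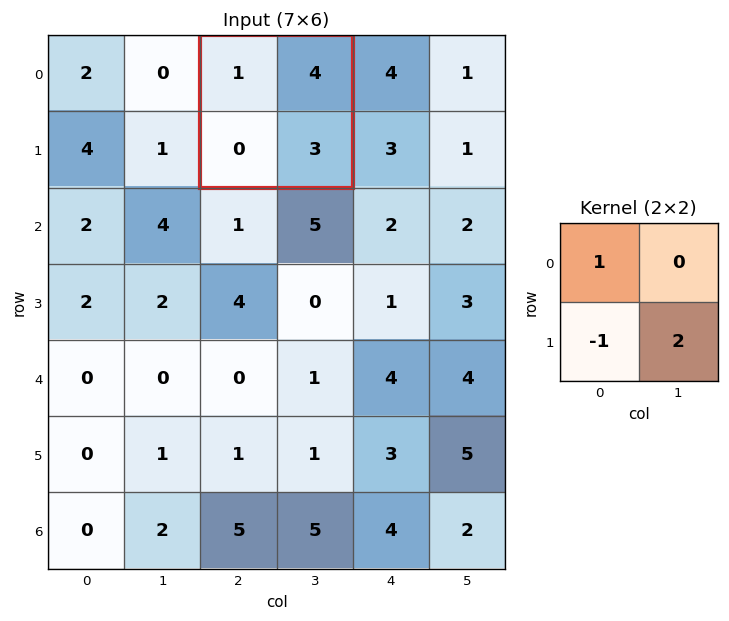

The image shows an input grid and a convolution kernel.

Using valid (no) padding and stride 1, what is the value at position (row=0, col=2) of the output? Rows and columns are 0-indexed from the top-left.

7

The receptive field on the input at this output position is [1 4 / 0 3]. Elementwise product with the kernel and sum: 1·1 + 0·-1 + 3·2.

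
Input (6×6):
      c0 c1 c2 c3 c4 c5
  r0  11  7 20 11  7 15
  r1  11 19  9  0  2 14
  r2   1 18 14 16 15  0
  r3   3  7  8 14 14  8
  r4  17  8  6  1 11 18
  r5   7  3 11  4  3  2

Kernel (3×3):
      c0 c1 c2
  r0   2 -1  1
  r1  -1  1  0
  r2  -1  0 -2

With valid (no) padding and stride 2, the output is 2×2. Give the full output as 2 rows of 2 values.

14 -17
-27 5

Output[0,0]: The receptive field on the input at this output position is [11 7 20 / 11 19 9 / 1 18 14]. Elementwise product with the kernel and sum: 11·2 + 7·-1 + 20·1 + 11·-1 + 19·1 + 1·-1 + 14·-2.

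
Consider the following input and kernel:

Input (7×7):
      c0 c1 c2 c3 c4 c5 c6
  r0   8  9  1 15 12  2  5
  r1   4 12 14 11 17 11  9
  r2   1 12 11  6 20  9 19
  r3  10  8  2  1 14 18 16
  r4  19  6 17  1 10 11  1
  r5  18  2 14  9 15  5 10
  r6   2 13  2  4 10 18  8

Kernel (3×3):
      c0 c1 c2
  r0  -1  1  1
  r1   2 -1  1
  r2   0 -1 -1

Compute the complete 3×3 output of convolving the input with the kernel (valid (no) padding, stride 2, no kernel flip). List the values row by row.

-11 34 -1
13 21 22
37 14 11

Output[0,0]: The receptive field on the input at this output position is [8 9 1 / 4 12 14 / 1 12 11]. Elementwise product with the kernel and sum: 8·-1 + 9·1 + 1·1 + 4·2 + 12·-1 + 14·1 + 12·-1 + 11·-1.
Output[0,1]: The receptive field on the input at this output position is [1 15 12 / 14 11 17 / 11 6 20]. Elementwise product with the kernel and sum: 1·-1 + 15·1 + 12·1 + 14·2 + 11·-1 + 17·1 + 6·-1 + 20·-1.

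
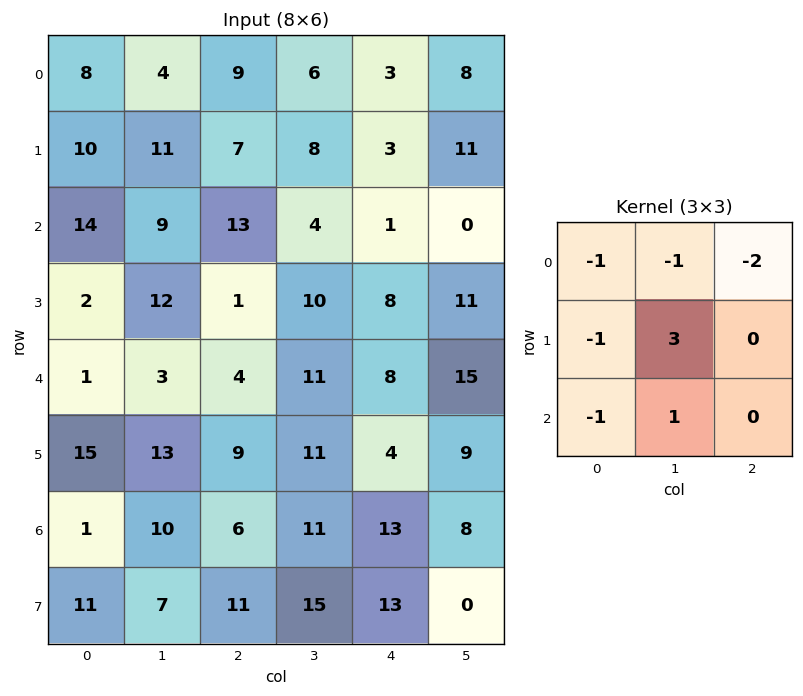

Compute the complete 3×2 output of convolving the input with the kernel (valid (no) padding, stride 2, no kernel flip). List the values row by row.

Output[0,0]: The receptive field on the input at this output position is [8 4 9 / 10 11 7 / 14 9 13]. Elementwise product with the kernel and sum: 8·-1 + 4·-1 + 9·-2 + 10·-1 + 11·3 + 14·-1 + 9·1.

-12 -13
-13 17
21 -2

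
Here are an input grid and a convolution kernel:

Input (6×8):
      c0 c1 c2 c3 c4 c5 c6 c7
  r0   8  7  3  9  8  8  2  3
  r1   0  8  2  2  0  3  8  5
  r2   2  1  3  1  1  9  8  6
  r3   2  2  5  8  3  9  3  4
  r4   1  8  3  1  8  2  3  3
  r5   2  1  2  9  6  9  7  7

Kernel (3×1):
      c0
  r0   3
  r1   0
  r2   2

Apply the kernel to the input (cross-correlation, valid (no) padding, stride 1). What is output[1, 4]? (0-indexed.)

6

The receptive field on the input at this output position is [0 / 1 / 3]. Elementwise product with the kernel and sum: 0·3 + 3·2.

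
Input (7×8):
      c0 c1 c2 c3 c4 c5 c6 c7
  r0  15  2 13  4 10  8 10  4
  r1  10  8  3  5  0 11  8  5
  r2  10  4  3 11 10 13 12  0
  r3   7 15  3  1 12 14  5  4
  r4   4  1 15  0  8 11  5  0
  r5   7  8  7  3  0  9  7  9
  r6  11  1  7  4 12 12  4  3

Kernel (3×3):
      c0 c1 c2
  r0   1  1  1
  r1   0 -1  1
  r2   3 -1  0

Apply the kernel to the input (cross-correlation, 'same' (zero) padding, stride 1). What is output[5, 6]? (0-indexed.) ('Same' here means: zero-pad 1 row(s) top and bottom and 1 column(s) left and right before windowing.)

The receptive field on the zero-padded input at this output position is [11 5 0 / 9 7 9 / 12 4 3]. Elementwise product with the kernel and sum: 11·1 + 5·1 + 0·1 + 7·-1 + 9·1 + 12·3 + 4·-1.

50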